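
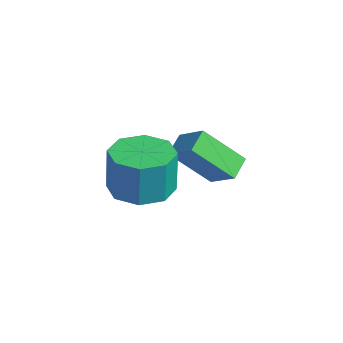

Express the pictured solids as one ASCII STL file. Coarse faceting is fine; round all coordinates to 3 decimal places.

solid 
facet normal -0.020 -0.019 -1.000
outer loop
vertex 2.589 -4.251 1.327
vertex 1.663 -3.695 1.335
vertex 2.711 -3.434 1.309
endloop
endfacet
facet normal 0.989 -0.148 -0.017
outer loop
vertex 2.589 -4.251 1.327
vertex 2.711 -3.434 1.309
vertex 2.622 -4.221 2.976
endloop
endfacet
facet normal 0.989 -0.148 -0.017
outer loop
vertex 2.622 -4.221 2.976
vertex 2.711 -3.434 1.309
vertex 2.744 -3.404 2.959
endloop
endfacet
facet normal 0.020 0.018 1.000
outer loop
vertex 2.622 -4.221 2.976
vertex 2.744 -3.404 2.959
vertex 1.697 -3.665 2.985
endloop
endfacet
facet normal -0.020 -0.018 -1.000
outer loop
vertex 2.711 -3.434 1.309
vertex 1.663 -3.695 1.335
vertex 2.219 -2.769 1.307
endloop
endfacet
facet normal 0.804 0.594 -0.027
outer loop
vertex 2.711 -3.434 1.309
vertex 2.219 -2.769 1.307
vertex 2.744 -3.404 2.959
endloop
endfacet
facet normal 0.804 0.594 -0.027
outer loop
vertex 2.744 -3.404 2.959
vertex 2.219 -2.769 1.307
vertex 2.253 -2.739 2.957
endloop
endfacet
facet normal 0.020 0.018 1.000
outer loop
vertex 2.744 -3.404 2.959
vertex 2.253 -2.739 2.957
vertex 1.697 -3.665 2.985
endloop
endfacet
facet normal -0.021 -0.018 -1.000
outer loop
vertex 2.219 -2.769 1.307
vertex 1.663 -3.695 1.335
vertex 1.402 -2.647 1.322
endloop
endfacet
facet normal 0.147 0.989 -0.021
outer loop
vertex 2.219 -2.769 1.307
vertex 1.402 -2.647 1.322
vertex 2.253 -2.739 2.957
endloop
endfacet
facet normal 0.147 0.989 -0.021
outer loop
vertex 2.253 -2.739 2.957
vertex 1.402 -2.647 1.322
vertex 1.435 -2.617 2.971
endloop
endfacet
facet normal 0.020 0.018 1.000
outer loop
vertex 2.253 -2.739 2.957
vertex 1.435 -2.617 2.971
vertex 1.697 -3.665 2.985
endloop
endfacet
facet normal -0.020 -0.017 -1.000
outer loop
vertex 1.402 -2.647 1.322
vertex 1.663 -3.695 1.335
vertex 0.738 -3.139 1.344
endloop
endfacet
facet normal -0.595 0.803 -0.003
outer loop
vertex 1.402 -2.647 1.322
vertex 0.738 -3.139 1.344
vertex 1.435 -2.617 2.971
endloop
endfacet
facet normal -0.595 0.803 -0.003
outer loop
vertex 1.435 -2.617 2.971
vertex 0.738 -3.139 1.344
vertex 0.771 -3.109 2.993
endloop
endfacet
facet normal 0.020 0.018 1.000
outer loop
vertex 1.435 -2.617 2.971
vertex 0.771 -3.109 2.993
vertex 1.697 -3.665 2.985
endloop
endfacet
facet normal -0.020 -0.018 -1.000
outer loop
vertex 0.738 -3.139 1.344
vertex 1.663 -3.695 1.335
vertex 0.616 -3.956 1.361
endloop
endfacet
facet normal -0.989 0.148 0.017
outer loop
vertex 0.738 -3.139 1.344
vertex 0.616 -3.956 1.361
vertex 0.771 -3.109 2.993
endloop
endfacet
facet normal -0.989 0.148 0.017
outer loop
vertex 0.771 -3.109 2.993
vertex 0.616 -3.956 1.361
vertex 0.649 -3.926 3.011
endloop
endfacet
facet normal 0.020 0.019 1.000
outer loop
vertex 0.771 -3.109 2.993
vertex 0.649 -3.926 3.011
vertex 1.697 -3.665 2.985
endloop
endfacet
facet normal -0.020 -0.018 -1.000
outer loop
vertex 0.616 -3.956 1.361
vertex 1.663 -3.695 1.335
vertex 1.107 -4.621 1.363
endloop
endfacet
facet normal -0.804 -0.594 0.027
outer loop
vertex 0.616 -3.956 1.361
vertex 1.107 -4.621 1.363
vertex 0.649 -3.926 3.011
endloop
endfacet
facet normal -0.804 -0.594 0.027
outer loop
vertex 0.649 -3.926 3.011
vertex 1.107 -4.621 1.363
vertex 1.141 -4.591 3.013
endloop
endfacet
facet normal 0.020 0.018 1.000
outer loop
vertex 0.649 -3.926 3.011
vertex 1.141 -4.591 3.013
vertex 1.697 -3.665 2.985
endloop
endfacet
facet normal -0.020 -0.018 -1.000
outer loop
vertex 1.107 -4.621 1.363
vertex 1.663 -3.695 1.335
vertex 1.925 -4.743 1.349
endloop
endfacet
facet normal -0.147 -0.989 0.021
outer loop
vertex 1.107 -4.621 1.363
vertex 1.925 -4.743 1.349
vertex 1.141 -4.591 3.013
endloop
endfacet
facet normal -0.147 -0.989 0.021
outer loop
vertex 1.141 -4.591 3.013
vertex 1.925 -4.743 1.349
vertex 1.958 -4.713 2.998
endloop
endfacet
facet normal 0.021 0.018 1.000
outer loop
vertex 1.141 -4.591 3.013
vertex 1.958 -4.713 2.998
vertex 1.697 -3.665 2.985
endloop
endfacet
facet normal -0.020 -0.018 -1.000
outer loop
vertex 1.925 -4.743 1.349
vertex 1.663 -3.695 1.335
vertex 2.589 -4.251 1.327
endloop
endfacet
facet normal 0.595 -0.803 0.003
outer loop
vertex 1.925 -4.743 1.349
vertex 2.589 -4.251 1.327
vertex 1.958 -4.713 2.998
endloop
endfacet
facet normal 0.595 -0.803 0.003
outer loop
vertex 1.958 -4.713 2.998
vertex 2.589 -4.251 1.327
vertex 2.622 -4.221 2.976
endloop
endfacet
facet normal 0.020 0.017 1.000
outer loop
vertex 1.958 -4.713 2.998
vertex 2.622 -4.221 2.976
vertex 1.697 -3.665 2.985
endloop
endfacet
facet normal -0.533 0.736 0.418
outer loop
vertex 0.16 -0.721 2.03
vertex 0.781 0.516 0.642
vertex -0.837 -1.032 1.306
endloop
endfacet
facet normal -0.317 -0.631 0.708
outer loop
vertex -0.341 -1.716 0.918
vertex 0.16 -0.721 2.03
vertex -0.837 -1.032 1.306
endloop
endfacet
facet normal -0.533 0.736 0.418
outer loop
vertex -0.837 -1.032 1.306
vertex 0.781 0.516 0.642
vertex -0.215 0.206 -0.081
endloop
endfacet
facet normal -0.784 -0.245 -0.570
outer loop
vertex -0.215 0.206 -0.081
vertex -0.341 -1.716 0.918
vertex -0.837 -1.032 1.306
endloop
endfacet
facet normal 0.784 0.246 0.570
outer loop
vertex 0.16 -0.721 2.03
vertex 1.277 -0.168 0.254
vertex 0.781 0.516 0.642
endloop
endfacet
facet normal -0.317 -0.631 0.708
outer loop
vertex 0.655 -1.406 1.641
vertex 0.16 -0.721 2.03
vertex -0.341 -1.716 0.918
endloop
endfacet
facet normal 0.785 0.244 0.570
outer loop
vertex 0.655 -1.406 1.641
vertex 1.277 -0.168 0.254
vertex 0.16 -0.721 2.03
endloop
endfacet
facet normal 0.317 0.631 -0.708
outer loop
vertex 0.781 0.516 0.642
vertex 1.277 -0.168 0.254
vertex -0.215 0.206 -0.081
endloop
endfacet
facet normal -0.785 -0.244 -0.569
outer loop
vertex 0.28 -0.479 -0.47
vertex -0.341 -1.716 0.918
vertex -0.215 0.206 -0.081
endloop
endfacet
facet normal 0.317 0.631 -0.708
outer loop
vertex -0.215 0.206 -0.081
vertex 1.277 -0.168 0.254
vertex 0.28 -0.479 -0.47
endloop
endfacet
facet normal 0.532 -0.736 -0.418
outer loop
vertex 0.28 -0.479 -0.47
vertex 0.655 -1.406 1.641
vertex -0.341 -1.716 0.918
endloop
endfacet
facet normal 0.533 -0.736 -0.418
outer loop
vertex 1.277 -0.168 0.254
vertex 0.655 -1.406 1.641
vertex 0.28 -0.479 -0.47
endloop
endfacet

endsolid


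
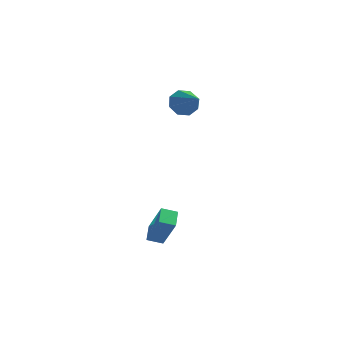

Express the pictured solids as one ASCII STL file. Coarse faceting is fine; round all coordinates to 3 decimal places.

solid 
facet normal -0.725 0.525 -0.446
outer loop
vertex -1.533 3.646 2.514
vertex -2.136 3.216 2.989
vertex -1.669 3.954 3.098
endloop
endfacet
facet normal 0.891 0.453 -0.031
outer loop
vertex -1.533 3.646 2.514
vertex -1.669 3.954 3.098
vertex -0.764 2.224 3.831
endloop
endfacet
facet normal -0.725 0.525 -0.445
outer loop
vertex -1.669 3.954 3.098
vertex -2.136 3.216 2.989
vertex -2.078 3.829 3.617
endloop
endfacet
facet normal 0.583 0.556 0.593
outer loop
vertex -1.669 3.954 3.098
vertex -2.078 3.829 3.617
vertex -0.764 2.224 3.831
endloop
endfacet
facet normal -0.726 0.525 -0.445
outer loop
vertex -2.078 3.829 3.617
vertex -2.136 3.216 2.989
vertex -2.521 3.345 3.769
endloop
endfacet
facet normal 0.101 0.213 0.972
outer loop
vertex -2.078 3.829 3.617
vertex -2.521 3.345 3.769
vertex -0.764 2.224 3.831
endloop
endfacet
facet normal -0.726 0.525 -0.445
outer loop
vertex -2.521 3.345 3.769
vertex -2.136 3.216 2.989
vertex -2.739 2.785 3.464
endloop
endfacet
facet normal -0.272 -0.377 0.886
outer loop
vertex -2.521 3.345 3.769
vertex -2.739 2.785 3.464
vertex -0.764 2.224 3.831
endloop
endfacet
facet normal -0.726 0.524 -0.446
outer loop
vertex -2.739 2.785 3.464
vertex -2.136 3.216 2.989
vertex -2.602 2.478 2.88
endloop
endfacet
facet normal -0.318 -0.868 0.382
outer loop
vertex -2.739 2.785 3.464
vertex -2.602 2.478 2.88
vertex -0.764 2.224 3.831
endloop
endfacet
facet normal -0.726 0.524 -0.446
outer loop
vertex -2.602 2.478 2.88
vertex -2.136 3.216 2.989
vertex -2.193 2.602 2.36
endloop
endfacet
facet normal -0.010 -0.971 -0.240
outer loop
vertex -2.602 2.478 2.88
vertex -2.193 2.602 2.36
vertex -0.764 2.224 3.831
endloop
endfacet
facet normal -0.725 0.524 -0.446
outer loop
vertex -2.193 2.602 2.36
vertex -2.136 3.216 2.989
vertex -1.75 3.086 2.209
endloop
endfacet
facet normal 0.473 -0.626 -0.620
outer loop
vertex -2.193 2.602 2.36
vertex -1.75 3.086 2.209
vertex -0.764 2.224 3.831
endloop
endfacet
facet normal -0.725 0.524 -0.446
outer loop
vertex -1.75 3.086 2.209
vertex -2.136 3.216 2.989
vertex -1.533 3.646 2.514
endloop
endfacet
facet normal 0.845 -0.037 -0.533
outer loop
vertex -1.75 3.086 2.209
vertex -1.533 3.646 2.514
vertex -0.764 2.224 3.831
endloop
endfacet
facet normal -0.815 -0.483 0.318
outer loop
vertex -0.353 -2.993 -2.639
vertex -0.702 -2.09 -2.162
vertex -1.327 -2.471 -4.341
endloop
endfacet
facet normal 0.324 -0.836 -0.442
outer loop
vertex -0.618 -2.05 -4.618
vertex -0.353 -2.993 -2.639
vertex -1.327 -2.471 -4.341
endloop
endfacet
facet normal -0.815 -0.484 0.318
outer loop
vertex -1.327 -2.471 -4.341
vertex -0.702 -2.09 -2.162
vertex -1.677 -1.567 -3.864
endloop
endfacet
facet normal -0.480 0.257 -0.839
outer loop
vertex -1.677 -1.567 -3.864
vertex -0.618 -2.05 -4.618
vertex -1.327 -2.471 -4.341
endloop
endfacet
facet normal 0.480 -0.257 0.838
outer loop
vertex -0.353 -2.993 -2.639
vertex 0.007 -1.669 -2.439
vertex -0.702 -2.09 -2.162
endloop
endfacet
facet normal 0.323 -0.837 -0.442
outer loop
vertex 0.357 -2.573 -2.916
vertex -0.353 -2.993 -2.639
vertex -0.618 -2.05 -4.618
endloop
endfacet
facet normal 0.479 -0.257 0.839
outer loop
vertex 0.357 -2.573 -2.916
vertex 0.007 -1.669 -2.439
vertex -0.353 -2.993 -2.639
endloop
endfacet
facet normal -0.324 0.836 0.442
outer loop
vertex -0.702 -2.09 -2.162
vertex 0.007 -1.669 -2.439
vertex -1.677 -1.567 -3.864
endloop
endfacet
facet normal -0.480 0.258 -0.839
outer loop
vertex -0.967 -1.147 -4.141
vertex -0.618 -2.05 -4.618
vertex -1.677 -1.567 -3.864
endloop
endfacet
facet normal -0.323 0.837 0.442
outer loop
vertex -1.677 -1.567 -3.864
vertex 0.007 -1.669 -2.439
vertex -0.967 -1.147 -4.141
endloop
endfacet
facet normal 0.815 0.483 -0.319
outer loop
vertex -0.967 -1.147 -4.141
vertex 0.357 -2.573 -2.916
vertex -0.618 -2.05 -4.618
endloop
endfacet
facet normal 0.815 0.484 -0.318
outer loop
vertex 0.007 -1.669 -2.439
vertex 0.357 -2.573 -2.916
vertex -0.967 -1.147 -4.141
endloop
endfacet

endsolid


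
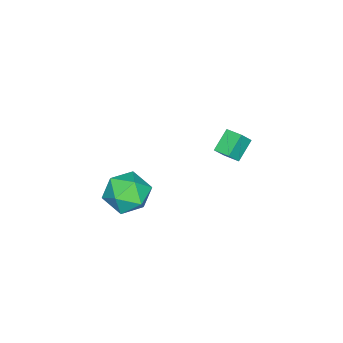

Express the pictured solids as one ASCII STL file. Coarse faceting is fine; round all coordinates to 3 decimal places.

solid 
facet normal -0.586 0.231 -0.777
outer loop
vertex -2.447 -0.72 0.184
vertex -2.266 0.104 0.293
vertex -1.493 -0.83 -0.568
endloop
endfacet
facet normal -0.213 -0.968 -0.129
outer loop
vertex -0.954 -1.044 0.147
vertex -2.447 -0.72 0.184
vertex -1.493 -0.83 -0.568
endloop
endfacet
facet normal -0.585 0.232 -0.777
outer loop
vertex -1.493 -0.83 -0.568
vertex -2.266 0.104 0.293
vertex -1.311 -0.007 -0.459
endloop
endfacet
facet normal 0.782 -0.091 -0.617
outer loop
vertex -1.311 -0.007 -0.459
vertex -0.954 -1.044 0.147
vertex -1.493 -0.83 -0.568
endloop
endfacet
facet normal -0.782 0.090 0.617
outer loop
vertex -2.447 -0.72 0.184
vertex -1.727 -0.11 1.008
vertex -2.266 0.104 0.293
endloop
endfacet
facet normal -0.213 -0.969 -0.128
outer loop
vertex -1.909 -0.933 0.899
vertex -2.447 -0.72 0.184
vertex -0.954 -1.044 0.147
endloop
endfacet
facet normal -0.782 0.091 0.616
outer loop
vertex -1.909 -0.933 0.899
vertex -1.727 -0.11 1.008
vertex -2.447 -0.72 0.184
endloop
endfacet
facet normal 0.214 0.968 0.129
outer loop
vertex -2.266 0.104 0.293
vertex -1.727 -0.11 1.008
vertex -1.311 -0.007 -0.459
endloop
endfacet
facet normal 0.783 -0.090 -0.616
outer loop
vertex -0.773 -0.22 0.256
vertex -0.954 -1.044 0.147
vertex -1.311 -0.007 -0.459
endloop
endfacet
facet normal 0.213 0.969 0.128
outer loop
vertex -1.311 -0.007 -0.459
vertex -1.727 -0.11 1.008
vertex -0.773 -0.22 0.256
endloop
endfacet
facet normal 0.585 -0.231 0.777
outer loop
vertex -0.773 -0.22 0.256
vertex -1.909 -0.933 0.899
vertex -0.954 -1.044 0.147
endloop
endfacet
facet normal 0.585 -0.232 0.777
outer loop
vertex -1.727 -0.11 1.008
vertex -1.909 -0.933 0.899
vertex -0.773 -0.22 0.256
endloop
endfacet
facet normal -0.698 0.588 -0.409
outer loop
vertex 3.528 -1.979 -0.442
vertex 2.719 -2.689 -0.081
vertex 3.056 -1.829 0.58
endloop
endfacet
facet normal -0.132 0.970 -0.203
outer loop
vertex 3.528 -1.979 -0.442
vertex 3.056 -1.829 0.58
vertex 4.177 -1.704 0.449
endloop
endfacet
facet normal 0.442 0.715 -0.542
outer loop
vertex 3.528 -1.979 -0.442
vertex 4.177 -1.704 0.449
vertex 4.533 -2.487 -0.293
endloop
endfacet
facet normal 0.230 0.174 -0.958
outer loop
vertex 3.528 -1.979 -0.442
vertex 4.533 -2.487 -0.293
vertex 3.632 -3.096 -0.62
endloop
endfacet
facet normal -0.474 0.095 -0.875
outer loop
vertex 3.528 -1.979 -0.442
vertex 3.632 -3.096 -0.62
vertex 2.719 -2.689 -0.081
endloop
endfacet
facet normal -0.039 0.867 0.497
outer loop
vertex 4.177 -1.704 0.449
vertex 3.056 -1.829 0.58
vertex 3.768 -2.244 1.36
endloop
endfacet
facet normal -0.955 0.249 0.163
outer loop
vertex 3.056 -1.829 0.58
vertex 2.719 -2.689 -0.081
vertex 2.867 -2.853 1.033
endloop
endfacet
facet normal -0.593 -0.547 -0.591
outer loop
vertex 2.719 -2.689 -0.081
vertex 3.632 -3.096 -0.62
vertex 3.223 -3.636 0.291
endloop
endfacet
facet normal 0.547 -0.421 -0.723
outer loop
vertex 3.632 -3.096 -0.62
vertex 4.533 -2.487 -0.293
vertex 4.344 -3.511 0.16
endloop
endfacet
facet normal 0.890 0.453 -0.051
outer loop
vertex 4.533 -2.487 -0.293
vertex 4.177 -1.704 0.449
vertex 4.681 -2.651 0.821
endloop
endfacet
facet normal -0.230 -0.174 0.958
outer loop
vertex 3.872 -3.361 1.182
vertex 3.768 -2.244 1.36
vertex 2.867 -2.853 1.033
endloop
endfacet
facet normal -0.442 -0.715 0.542
outer loop
vertex 3.872 -3.361 1.182
vertex 2.867 -2.853 1.033
vertex 3.223 -3.636 0.291
endloop
endfacet
facet normal 0.132 -0.970 0.203
outer loop
vertex 3.872 -3.361 1.182
vertex 3.223 -3.636 0.291
vertex 4.344 -3.511 0.16
endloop
endfacet
facet normal 0.698 -0.588 0.409
outer loop
vertex 3.872 -3.361 1.182
vertex 4.344 -3.511 0.16
vertex 4.681 -2.651 0.821
endloop
endfacet
facet normal 0.474 -0.095 0.875
outer loop
vertex 3.872 -3.361 1.182
vertex 4.681 -2.651 0.821
vertex 3.768 -2.244 1.36
endloop
endfacet
facet normal -0.547 0.421 0.723
outer loop
vertex 2.867 -2.853 1.033
vertex 3.768 -2.244 1.36
vertex 3.056 -1.829 0.58
endloop
endfacet
facet normal -0.890 -0.453 0.051
outer loop
vertex 3.223 -3.636 0.291
vertex 2.867 -2.853 1.033
vertex 2.719 -2.689 -0.081
endloop
endfacet
facet normal 0.039 -0.867 -0.497
outer loop
vertex 4.344 -3.511 0.16
vertex 3.223 -3.636 0.291
vertex 3.632 -3.096 -0.62
endloop
endfacet
facet normal 0.955 -0.249 -0.163
outer loop
vertex 4.681 -2.651 0.821
vertex 4.344 -3.511 0.16
vertex 4.533 -2.487 -0.293
endloop
endfacet
facet normal 0.593 0.547 0.591
outer loop
vertex 3.768 -2.244 1.36
vertex 4.681 -2.651 0.821
vertex 4.177 -1.704 0.449
endloop
endfacet

endsolid


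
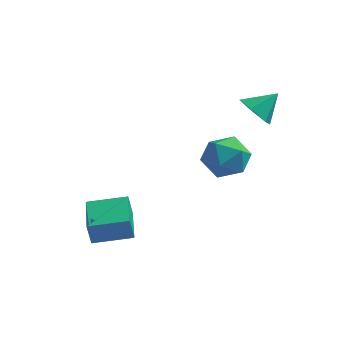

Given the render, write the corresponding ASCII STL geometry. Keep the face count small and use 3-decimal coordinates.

solid 
facet normal -0.929 -0.335 -0.159
outer loop
vertex -3.797 -3.729 -3.101
vertex -4.422 -2.045 -2.998
vertex -3.655 -3.611 -4.176
endloop
endfacet
facet normal 0.347 -0.936 -0.057
outer loop
vertex -2.058 -3.035 -3.902
vertex -3.797 -3.729 -3.101
vertex -3.655 -3.611 -4.176
endloop
endfacet
facet normal -0.929 -0.335 -0.160
outer loop
vertex -3.655 -3.611 -4.176
vertex -4.422 -2.045 -2.998
vertex -4.28 -1.926 -4.073
endloop
endfacet
facet normal 0.130 0.108 -0.986
outer loop
vertex -4.28 -1.926 -4.073
vertex -2.058 -3.035 -3.902
vertex -3.655 -3.611 -4.176
endloop
endfacet
facet normal -0.130 -0.109 0.986
outer loop
vertex -3.797 -3.729 -3.101
vertex -2.825 -1.469 -2.724
vertex -4.422 -2.045 -2.998
endloop
endfacet
facet normal 0.347 -0.936 -0.058
outer loop
vertex -2.2 -3.154 -2.827
vertex -3.797 -3.729 -3.101
vertex -2.058 -3.035 -3.902
endloop
endfacet
facet normal -0.130 -0.108 0.986
outer loop
vertex -2.2 -3.154 -2.827
vertex -2.825 -1.469 -2.724
vertex -3.797 -3.729 -3.101
endloop
endfacet
facet normal -0.347 0.936 0.058
outer loop
vertex -4.422 -2.045 -2.998
vertex -2.825 -1.469 -2.724
vertex -4.28 -1.926 -4.073
endloop
endfacet
facet normal 0.130 0.109 -0.986
outer loop
vertex -2.683 -1.351 -3.799
vertex -2.058 -3.035 -3.902
vertex -4.28 -1.926 -4.073
endloop
endfacet
facet normal -0.347 0.936 0.057
outer loop
vertex -4.28 -1.926 -4.073
vertex -2.825 -1.469 -2.724
vertex -2.683 -1.351 -3.799
endloop
endfacet
facet normal 0.929 0.335 0.160
outer loop
vertex -2.683 -1.351 -3.799
vertex -2.2 -3.154 -2.827
vertex -2.058 -3.035 -3.902
endloop
endfacet
facet normal 0.929 0.335 0.159
outer loop
vertex -2.825 -1.469 -2.724
vertex -2.2 -3.154 -2.827
vertex -2.683 -1.351 -3.799
endloop
endfacet
facet normal 0.483 0.743 -0.463
outer loop
vertex 1.636 -1.423 -0.18
vertex 1.221 -0.714 0.526
vertex 2.167 -1.197 0.737
endloop
endfacet
facet normal 0.844 0.131 -0.521
outer loop
vertex 1.636 -1.423 -0.18
vertex 2.167 -1.197 0.737
vertex 2.108 -2.219 0.384
endloop
endfacet
facet normal 0.418 -0.347 -0.839
outer loop
vertex 1.636 -1.423 -0.18
vertex 2.108 -2.219 0.384
vertex 1.124 -2.368 -0.045
endloop
endfacet
facet normal -0.205 -0.028 -0.978
outer loop
vertex 1.636 -1.423 -0.18
vertex 1.124 -2.368 -0.045
vertex 0.576 -1.438 0.043
endloop
endfacet
facet normal -0.166 0.645 -0.746
outer loop
vertex 1.636 -1.423 -0.18
vertex 0.576 -1.438 0.043
vertex 1.221 -0.714 0.526
endloop
endfacet
facet normal 0.985 -0.104 0.137
outer loop
vertex 2.108 -2.219 0.384
vertex 2.167 -1.197 0.737
vertex 1.984 -2.002 1.437
endloop
endfacet
facet normal 0.401 0.886 0.231
outer loop
vertex 2.167 -1.197 0.737
vertex 1.221 -0.714 0.526
vertex 1.436 -1.072 1.525
endloop
endfacet
facet normal -0.647 0.728 -0.226
outer loop
vertex 1.221 -0.714 0.526
vertex 0.576 -1.438 0.043
vertex 0.452 -1.221 1.096
endloop
endfacet
facet normal -0.711 -0.362 -0.602
outer loop
vertex 0.576 -1.438 0.043
vertex 1.124 -2.368 -0.045
vertex 0.393 -2.243 0.743
endloop
endfacet
facet normal 0.298 -0.877 -0.378
outer loop
vertex 1.124 -2.368 -0.045
vertex 2.108 -2.219 0.384
vertex 1.339 -2.726 0.954
endloop
endfacet
facet normal 0.205 0.028 0.978
outer loop
vertex 0.924 -2.017 1.66
vertex 1.984 -2.002 1.437
vertex 1.436 -1.072 1.525
endloop
endfacet
facet normal -0.418 0.347 0.839
outer loop
vertex 0.924 -2.017 1.66
vertex 1.436 -1.072 1.525
vertex 0.452 -1.221 1.096
endloop
endfacet
facet normal -0.844 -0.131 0.521
outer loop
vertex 0.924 -2.017 1.66
vertex 0.452 -1.221 1.096
vertex 0.393 -2.243 0.743
endloop
endfacet
facet normal -0.483 -0.743 0.463
outer loop
vertex 0.924 -2.017 1.66
vertex 0.393 -2.243 0.743
vertex 1.339 -2.726 0.954
endloop
endfacet
facet normal 0.166 -0.645 0.746
outer loop
vertex 0.924 -2.017 1.66
vertex 1.339 -2.726 0.954
vertex 1.984 -2.002 1.437
endloop
endfacet
facet normal 0.711 0.362 0.602
outer loop
vertex 1.436 -1.072 1.525
vertex 1.984 -2.002 1.437
vertex 2.167 -1.197 0.737
endloop
endfacet
facet normal -0.298 0.877 0.378
outer loop
vertex 0.452 -1.221 1.096
vertex 1.436 -1.072 1.525
vertex 1.221 -0.714 0.526
endloop
endfacet
facet normal -0.985 0.104 -0.137
outer loop
vertex 0.393 -2.243 0.743
vertex 0.452 -1.221 1.096
vertex 0.576 -1.438 0.043
endloop
endfacet
facet normal -0.401 -0.886 -0.231
outer loop
vertex 1.339 -2.726 0.954
vertex 0.393 -2.243 0.743
vertex 1.124 -2.368 -0.045
endloop
endfacet
facet normal 0.647 -0.728 0.226
outer loop
vertex 1.984 -2.002 1.437
vertex 1.339 -2.726 0.954
vertex 2.108 -2.219 0.384
endloop
endfacet
facet normal -0.585 -0.522 -0.621
outer loop
vertex 2.108 1.132 1.062
vertex 1.501 1.783 1.087
vertex 2.143 1.796 0.471
endloop
endfacet
facet normal 0.994 -0.096 -0.049
outer loop
vertex 2.108 1.132 1.062
vertex 2.143 1.796 0.471
vertex 2.279 2.477 1.913
endloop
endfacet
facet normal -0.585 -0.522 -0.621
outer loop
vertex 2.143 1.796 0.471
vertex 1.501 1.783 1.087
vertex 1.536 2.447 0.496
endloop
endfacet
facet normal 0.673 0.642 -0.367
outer loop
vertex 2.143 1.796 0.471
vertex 1.536 2.447 0.496
vertex 2.279 2.477 1.913
endloop
endfacet
facet normal -0.585 -0.522 -0.621
outer loop
vertex 1.536 2.447 0.496
vertex 1.501 1.783 1.087
vertex 0.894 2.433 1.112
endloop
endfacet
facet normal -0.028 1.000 -0.006
outer loop
vertex 1.536 2.447 0.496
vertex 0.894 2.433 1.112
vertex 2.279 2.477 1.913
endloop
endfacet
facet normal -0.585 -0.522 -0.620
outer loop
vertex 0.894 2.433 1.112
vertex 1.501 1.783 1.087
vertex 0.859 1.769 1.704
endloop
endfacet
facet normal -0.408 0.620 0.671
outer loop
vertex 0.894 2.433 1.112
vertex 0.859 1.769 1.704
vertex 2.279 2.477 1.913
endloop
endfacet
facet normal -0.585 -0.522 -0.620
outer loop
vertex 0.859 1.769 1.704
vertex 1.501 1.783 1.087
vertex 1.466 1.119 1.679
endloop
endfacet
facet normal -0.086 -0.119 0.989
outer loop
vertex 0.859 1.769 1.704
vertex 1.466 1.119 1.679
vertex 2.279 2.477 1.913
endloop
endfacet
facet normal -0.585 -0.522 -0.620
outer loop
vertex 1.466 1.119 1.679
vertex 1.501 1.783 1.087
vertex 2.108 1.132 1.062
endloop
endfacet
facet normal 0.614 -0.476 0.629
outer loop
vertex 1.466 1.119 1.679
vertex 2.108 1.132 1.062
vertex 2.279 2.477 1.913
endloop
endfacet

endsolid


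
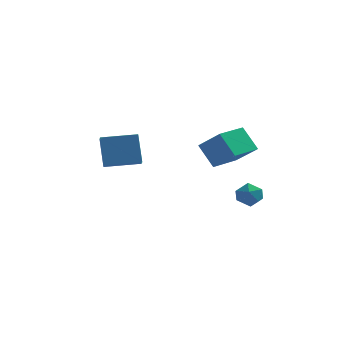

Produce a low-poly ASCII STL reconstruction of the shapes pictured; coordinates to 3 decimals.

solid 
facet normal -0.951 -0.298 -0.075
outer loop
vertex -4.621 -1.531 0.703
vertex -4.821 -0.794 0.306
vertex -4.258 -2.29 -0.888
endloop
endfacet
facet normal 0.232 -0.856 0.461
outer loop
vertex -2.459 -1.726 -0.746
vertex -4.621 -1.531 0.703
vertex -4.258 -2.29 -0.888
endloop
endfacet
facet normal -0.952 -0.298 -0.076
outer loop
vertex -4.258 -2.29 -0.888
vertex -4.821 -0.794 0.306
vertex -4.457 -1.553 -1.285
endloop
endfacet
facet normal 0.202 -0.422 -0.884
outer loop
vertex -4.457 -1.553 -1.285
vertex -2.459 -1.726 -0.746
vertex -4.258 -2.29 -0.888
endloop
endfacet
facet normal -0.202 0.421 0.884
outer loop
vertex -4.621 -1.531 0.703
vertex -3.022 -0.23 0.448
vertex -4.821 -0.794 0.306
endloop
endfacet
facet normal 0.232 -0.856 0.462
outer loop
vertex -2.823 -0.967 0.845
vertex -4.621 -1.531 0.703
vertex -2.459 -1.726 -0.746
endloop
endfacet
facet normal -0.202 0.422 0.884
outer loop
vertex -2.823 -0.967 0.845
vertex -3.022 -0.23 0.448
vertex -4.621 -1.531 0.703
endloop
endfacet
facet normal -0.232 0.856 -0.462
outer loop
vertex -4.821 -0.794 0.306
vertex -3.022 -0.23 0.448
vertex -4.457 -1.553 -1.285
endloop
endfacet
facet normal 0.202 -0.421 -0.884
outer loop
vertex -2.659 -0.989 -1.143
vertex -2.459 -1.726 -0.746
vertex -4.457 -1.553 -1.285
endloop
endfacet
facet normal -0.232 0.856 -0.461
outer loop
vertex -4.457 -1.553 -1.285
vertex -3.022 -0.23 0.448
vertex -2.659 -0.989 -1.143
endloop
endfacet
facet normal 0.951 0.299 0.075
outer loop
vertex -2.659 -0.989 -1.143
vertex -2.823 -0.967 0.845
vertex -2.459 -1.726 -0.746
endloop
endfacet
facet normal 0.952 0.298 0.075
outer loop
vertex -3.022 -0.23 0.448
vertex -2.823 -0.967 0.845
vertex -2.659 -0.989 -1.143
endloop
endfacet
facet normal -0.682 0.370 -0.630
outer loop
vertex 0.502 -2.637 0.916
vertex 1.368 -1.117 0.872
vertex 1.325 -3.141 -0.271
endloop
endfacet
facet normal -0.495 -0.869 0.026
outer loop
vertex 2.472 -3.763 0.788
vertex 0.502 -2.637 0.916
vertex 1.325 -3.141 -0.271
endloop
endfacet
facet normal -0.682 0.370 -0.630
outer loop
vertex 1.325 -3.141 -0.271
vertex 1.368 -1.117 0.872
vertex 2.191 -1.621 -0.315
endloop
endfacet
facet normal 0.538 -0.329 -0.776
outer loop
vertex 2.191 -1.621 -0.315
vertex 2.472 -3.763 0.788
vertex 1.325 -3.141 -0.271
endloop
endfacet
facet normal -0.538 0.329 0.776
outer loop
vertex 0.502 -2.637 0.916
vertex 2.515 -1.739 1.931
vertex 1.368 -1.117 0.872
endloop
endfacet
facet normal -0.495 -0.869 0.026
outer loop
vertex 1.649 -3.259 1.975
vertex 0.502 -2.637 0.916
vertex 2.472 -3.763 0.788
endloop
endfacet
facet normal -0.538 0.329 0.776
outer loop
vertex 1.649 -3.259 1.975
vertex 2.515 -1.739 1.931
vertex 0.502 -2.637 0.916
endloop
endfacet
facet normal 0.495 0.869 -0.026
outer loop
vertex 1.368 -1.117 0.872
vertex 2.515 -1.739 1.931
vertex 2.191 -1.621 -0.315
endloop
endfacet
facet normal 0.538 -0.329 -0.776
outer loop
vertex 3.338 -2.243 0.744
vertex 2.472 -3.763 0.788
vertex 2.191 -1.621 -0.315
endloop
endfacet
facet normal 0.495 0.869 -0.026
outer loop
vertex 2.191 -1.621 -0.315
vertex 2.515 -1.739 1.931
vertex 3.338 -2.243 0.744
endloop
endfacet
facet normal 0.682 -0.370 0.630
outer loop
vertex 3.338 -2.243 0.744
vertex 1.649 -3.259 1.975
vertex 2.472 -3.763 0.788
endloop
endfacet
facet normal 0.682 -0.370 0.630
outer loop
vertex 2.515 -1.739 1.931
vertex 1.649 -3.259 1.975
vertex 3.338 -2.243 0.744
endloop
endfacet
facet normal -0.197 0.699 0.688
outer loop
vertex 2.197 -0.278 -2.733
vertex 2.643 -0.685 -2.192
vertex 2.989 -0.124 -2.663
endloop
endfacet
facet normal -0.193 0.981 0.031
outer loop
vertex 2.197 -0.278 -2.733
vertex 2.989 -0.124 -2.663
vertex 2.648 -0.168 -3.396
endloop
endfacet
facet normal -0.683 0.637 -0.359
outer loop
vertex 2.197 -0.278 -2.733
vertex 2.648 -0.168 -3.396
vertex 2.091 -0.755 -3.378
endloop
endfacet
facet normal -0.988 0.142 0.057
outer loop
vertex 2.197 -0.278 -2.733
vertex 2.091 -0.755 -3.378
vertex 2.088 -1.075 -2.635
endloop
endfacet
facet normal -0.688 0.181 0.703
outer loop
vertex 2.197 -0.278 -2.733
vertex 2.088 -1.075 -2.635
vertex 2.643 -0.685 -2.192
endloop
endfacet
facet normal 0.446 0.857 -0.259
outer loop
vertex 2.648 -0.168 -3.396
vertex 2.989 -0.124 -2.663
vertex 3.372 -0.505 -3.265
endloop
endfacet
facet normal 0.442 0.401 0.802
outer loop
vertex 2.989 -0.124 -2.663
vertex 2.643 -0.685 -2.192
vertex 3.369 -0.825 -2.522
endloop
endfacet
facet normal -0.353 -0.437 0.827
outer loop
vertex 2.643 -0.685 -2.192
vertex 2.088 -1.075 -2.635
vertex 2.812 -1.412 -2.504
endloop
endfacet
facet normal -0.839 -0.499 -0.218
outer loop
vertex 2.088 -1.075 -2.635
vertex 2.091 -0.755 -3.378
vertex 2.471 -1.456 -3.237
endloop
endfacet
facet normal -0.346 0.301 -0.889
outer loop
vertex 2.091 -0.755 -3.378
vertex 2.648 -0.168 -3.396
vertex 2.817 -0.895 -3.708
endloop
endfacet
facet normal 0.988 -0.142 -0.057
outer loop
vertex 3.263 -1.302 -3.167
vertex 3.372 -0.505 -3.265
vertex 3.369 -0.825 -2.522
endloop
endfacet
facet normal 0.683 -0.637 0.359
outer loop
vertex 3.263 -1.302 -3.167
vertex 3.369 -0.825 -2.522
vertex 2.812 -1.412 -2.504
endloop
endfacet
facet normal 0.193 -0.981 -0.031
outer loop
vertex 3.263 -1.302 -3.167
vertex 2.812 -1.412 -2.504
vertex 2.471 -1.456 -3.237
endloop
endfacet
facet normal 0.197 -0.699 -0.688
outer loop
vertex 3.263 -1.302 -3.167
vertex 2.471 -1.456 -3.237
vertex 2.817 -0.895 -3.708
endloop
endfacet
facet normal 0.688 -0.181 -0.703
outer loop
vertex 3.263 -1.302 -3.167
vertex 2.817 -0.895 -3.708
vertex 3.372 -0.505 -3.265
endloop
endfacet
facet normal 0.839 0.499 0.218
outer loop
vertex 3.369 -0.825 -2.522
vertex 3.372 -0.505 -3.265
vertex 2.989 -0.124 -2.663
endloop
endfacet
facet normal 0.346 -0.301 0.889
outer loop
vertex 2.812 -1.412 -2.504
vertex 3.369 -0.825 -2.522
vertex 2.643 -0.685 -2.192
endloop
endfacet
facet normal -0.446 -0.857 0.259
outer loop
vertex 2.471 -1.456 -3.237
vertex 2.812 -1.412 -2.504
vertex 2.088 -1.075 -2.635
endloop
endfacet
facet normal -0.442 -0.401 -0.802
outer loop
vertex 2.817 -0.895 -3.708
vertex 2.471 -1.456 -3.237
vertex 2.091 -0.755 -3.378
endloop
endfacet
facet normal 0.353 0.437 -0.827
outer loop
vertex 3.372 -0.505 -3.265
vertex 2.817 -0.895 -3.708
vertex 2.648 -0.168 -3.396
endloop
endfacet

endsolid


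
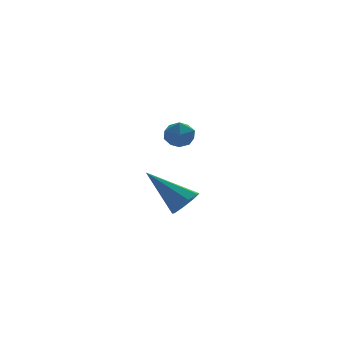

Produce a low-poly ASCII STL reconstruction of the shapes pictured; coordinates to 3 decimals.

solid 
facet normal -0.815 0.536 0.221
outer loop
vertex -0.742 4.216 -2.712
vertex -0.867 3.794 -2.148
vertex -0.462 4.379 -2.074
endloop
endfacet
facet normal -0.322 0.942 -0.099
outer loop
vertex -0.742 4.216 -2.712
vertex -0.462 4.379 -2.074
vertex -0.068 4.451 -2.666
endloop
endfacet
facet normal -0.177 0.653 -0.736
outer loop
vertex -0.742 4.216 -2.712
vertex -0.068 4.451 -2.666
vertex -0.229 3.911 -3.106
endloop
endfacet
facet normal -0.582 0.069 -0.811
outer loop
vertex -0.742 4.216 -2.712
vertex -0.229 3.911 -3.106
vertex -0.723 3.505 -2.786
endloop
endfacet
facet normal -0.976 -0.003 -0.219
outer loop
vertex -0.742 4.216 -2.712
vertex -0.723 3.505 -2.786
vertex -0.867 3.794 -2.148
endloop
endfacet
facet normal 0.273 0.916 0.293
outer loop
vertex -0.068 4.451 -2.666
vertex -0.462 4.379 -2.074
vertex 0.223 4.175 -2.074
endloop
endfacet
facet normal -0.525 0.261 0.810
outer loop
vertex -0.462 4.379 -2.074
vertex -0.867 3.794 -2.148
vertex -0.271 3.769 -1.754
endloop
endfacet
facet normal -0.784 -0.612 0.100
outer loop
vertex -0.867 3.794 -2.148
vertex -0.723 3.505 -2.786
vertex -0.432 3.229 -2.194
endloop
endfacet
facet normal -0.148 -0.495 -0.856
outer loop
vertex -0.723 3.505 -2.786
vertex -0.229 3.911 -3.106
vertex -0.038 3.301 -2.786
endloop
endfacet
facet normal 0.506 0.449 -0.736
outer loop
vertex -0.229 3.911 -3.106
vertex -0.068 4.451 -2.666
vertex 0.367 3.886 -2.712
endloop
endfacet
facet normal 0.582 -0.069 0.811
outer loop
vertex 0.242 3.464 -2.148
vertex 0.223 4.175 -2.074
vertex -0.271 3.769 -1.754
endloop
endfacet
facet normal 0.177 -0.653 0.736
outer loop
vertex 0.242 3.464 -2.148
vertex -0.271 3.769 -1.754
vertex -0.432 3.229 -2.194
endloop
endfacet
facet normal 0.322 -0.942 0.099
outer loop
vertex 0.242 3.464 -2.148
vertex -0.432 3.229 -2.194
vertex -0.038 3.301 -2.786
endloop
endfacet
facet normal 0.815 -0.536 -0.221
outer loop
vertex 0.242 3.464 -2.148
vertex -0.038 3.301 -2.786
vertex 0.367 3.886 -2.712
endloop
endfacet
facet normal 0.976 0.003 0.219
outer loop
vertex 0.242 3.464 -2.148
vertex 0.367 3.886 -2.712
vertex 0.223 4.175 -2.074
endloop
endfacet
facet normal 0.148 0.495 0.856
outer loop
vertex -0.271 3.769 -1.754
vertex 0.223 4.175 -2.074
vertex -0.462 4.379 -2.074
endloop
endfacet
facet normal -0.506 -0.449 0.736
outer loop
vertex -0.432 3.229 -2.194
vertex -0.271 3.769 -1.754
vertex -0.867 3.794 -2.148
endloop
endfacet
facet normal -0.273 -0.916 -0.293
outer loop
vertex -0.038 3.301 -2.786
vertex -0.432 3.229 -2.194
vertex -0.723 3.505 -2.786
endloop
endfacet
facet normal 0.525 -0.261 -0.810
outer loop
vertex 0.367 3.886 -2.712
vertex -0.038 3.301 -2.786
vertex -0.229 3.911 -3.106
endloop
endfacet
facet normal 0.784 0.612 -0.100
outer loop
vertex 0.223 4.175 -2.074
vertex 0.367 3.886 -2.712
vertex -0.068 4.451 -2.666
endloop
endfacet
facet normal 0.545 -0.561 -0.623
outer loop
vertex -1.517 -1.472 -3.389
vertex -1.84 -1.188 -3.928
vertex -1.272 -1.039 -3.565
endloop
endfacet
facet normal 0.501 0.067 0.863
outer loop
vertex -1.517 -1.472 -3.389
vertex -1.272 -1.039 -3.565
vertex -2.94 -0.052 -2.672
endloop
endfacet
facet normal 0.545 -0.562 -0.622
outer loop
vertex -1.272 -1.039 -3.565
vertex -1.84 -1.188 -3.928
vertex -1.359 -0.693 -3.954
endloop
endfacet
facet normal 0.620 0.650 0.440
outer loop
vertex -1.272 -1.039 -3.565
vertex -1.359 -0.693 -3.954
vertex -2.94 -0.052 -2.672
endloop
endfacet
facet normal 0.545 -0.562 -0.622
outer loop
vertex -1.359 -0.693 -3.954
vertex -1.84 -1.188 -3.928
vertex -1.728 -0.637 -4.328
endloop
endfacet
facet normal 0.278 0.951 -0.132
outer loop
vertex -1.359 -0.693 -3.954
vertex -1.728 -0.637 -4.328
vertex -2.94 -0.052 -2.672
endloop
endfacet
facet normal 0.545 -0.562 -0.622
outer loop
vertex -1.728 -0.637 -4.328
vertex -1.84 -1.188 -3.928
vertex -2.162 -0.903 -4.468
endloop
endfacet
facet normal -0.321 0.795 -0.515
outer loop
vertex -1.728 -0.637 -4.328
vertex -2.162 -0.903 -4.468
vertex -2.94 -0.052 -2.672
endloop
endfacet
facet normal 0.545 -0.563 -0.622
outer loop
vertex -2.162 -0.903 -4.468
vertex -1.84 -1.188 -3.928
vertex -2.407 -1.336 -4.291
endloop
endfacet
facet normal -0.830 0.270 -0.488
outer loop
vertex -2.162 -0.903 -4.468
vertex -2.407 -1.336 -4.291
vertex -2.94 -0.052 -2.672
endloop
endfacet
facet normal 0.545 -0.562 -0.622
outer loop
vertex -2.407 -1.336 -4.291
vertex -1.84 -1.188 -3.928
vertex -2.32 -1.682 -3.902
endloop
endfacet
facet normal -0.948 -0.312 -0.065
outer loop
vertex -2.407 -1.336 -4.291
vertex -2.32 -1.682 -3.902
vertex -2.94 -0.052 -2.672
endloop
endfacet
facet normal 0.544 -0.562 -0.623
outer loop
vertex -2.32 -1.682 -3.902
vertex -1.84 -1.188 -3.928
vertex -1.951 -1.739 -3.528
endloop
endfacet
facet normal -0.607 -0.613 0.506
outer loop
vertex -2.32 -1.682 -3.902
vertex -1.951 -1.739 -3.528
vertex -2.94 -0.052 -2.672
endloop
endfacet
facet normal 0.545 -0.562 -0.623
outer loop
vertex -1.951 -1.739 -3.528
vertex -1.84 -1.188 -3.928
vertex -1.517 -1.472 -3.389
endloop
endfacet
facet normal -0.005 -0.455 0.890
outer loop
vertex -1.951 -1.739 -3.528
vertex -1.517 -1.472 -3.389
vertex -2.94 -0.052 -2.672
endloop
endfacet

endsolid


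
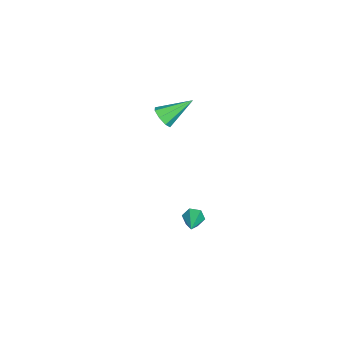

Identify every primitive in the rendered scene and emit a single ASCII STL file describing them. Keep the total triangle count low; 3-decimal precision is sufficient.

solid 
facet normal 0.411 -0.726 -0.551
outer loop
vertex -3.191 -1.065 -2.063
vertex -3.544 -1.601 -1.62
vertex -3.731 -1.213 -2.271
endloop
endfacet
facet normal -0.025 0.845 -0.535
outer loop
vertex -3.191 -1.065 -2.063
vertex -3.731 -1.213 -2.271
vertex -4.396 -0.099 -0.48
endloop
endfacet
facet normal 0.412 -0.726 -0.551
outer loop
vertex -3.731 -1.213 -2.271
vertex -3.544 -1.601 -1.62
vertex -4.161 -1.589 -2.097
endloop
endfacet
facet normal -0.663 0.500 -0.557
outer loop
vertex -3.731 -1.213 -2.271
vertex -4.161 -1.589 -2.097
vertex -4.396 -0.099 -0.48
endloop
endfacet
facet normal 0.412 -0.726 -0.551
outer loop
vertex -4.161 -1.589 -2.097
vertex -3.544 -1.601 -1.62
vertex -4.23 -1.972 -1.644
endloop
endfacet
facet normal -0.989 0.004 -0.147
outer loop
vertex -4.161 -1.589 -2.097
vertex -4.23 -1.972 -1.644
vertex -4.396 -0.099 -0.48
endloop
endfacet
facet normal 0.411 -0.725 -0.552
outer loop
vertex -4.23 -1.972 -1.644
vertex -3.544 -1.601 -1.62
vertex -3.897 -2.138 -1.178
endloop
endfacet
facet normal -0.816 -0.356 0.456
outer loop
vertex -4.23 -1.972 -1.644
vertex -3.897 -2.138 -1.178
vertex -4.396 -0.099 -0.48
endloop
endfacet
facet normal 0.412 -0.725 -0.551
outer loop
vertex -3.897 -2.138 -1.178
vertex -3.544 -1.601 -1.62
vertex -3.357 -1.989 -0.97
endloop
endfacet
facet normal -0.244 -0.367 0.898
outer loop
vertex -3.897 -2.138 -1.178
vertex -3.357 -1.989 -0.97
vertex -4.396 -0.099 -0.48
endloop
endfacet
facet normal 0.411 -0.726 -0.552
outer loop
vertex -3.357 -1.989 -0.97
vertex -3.544 -1.601 -1.62
vertex -2.927 -1.613 -1.144
endloop
endfacet
facet normal 0.392 -0.023 0.920
outer loop
vertex -3.357 -1.989 -0.97
vertex -2.927 -1.613 -1.144
vertex -4.396 -0.099 -0.48
endloop
endfacet
facet normal 0.411 -0.727 -0.550
outer loop
vertex -2.927 -1.613 -1.144
vertex -3.544 -1.601 -1.62
vertex -2.858 -1.231 -1.597
endloop
endfacet
facet normal 0.719 0.474 0.509
outer loop
vertex -2.927 -1.613 -1.144
vertex -2.858 -1.231 -1.597
vertex -4.396 -0.099 -0.48
endloop
endfacet
facet normal 0.410 -0.726 -0.552
outer loop
vertex -2.858 -1.231 -1.597
vertex -3.544 -1.601 -1.62
vertex -3.191 -1.065 -2.063
endloop
endfacet
facet normal 0.545 0.833 -0.093
outer loop
vertex -2.858 -1.231 -1.597
vertex -3.191 -1.065 -2.063
vertex -4.396 -0.099 -0.48
endloop
endfacet
facet normal -0.912 -0.186 -0.367
outer loop
vertex 3.154 1.642 -4.137
vertex 2.902 1.979 -3.681
vertex 3.062 2.25 -4.216
endloop
endfacet
facet normal 0.621 -0.008 -0.784
outer loop
vertex 3.154 1.642 -4.137
vertex 3.062 2.25 -4.216
vertex 4.598 2.321 -2.999
endloop
endfacet
facet normal -0.912 -0.184 -0.366
outer loop
vertex 3.062 2.25 -4.216
vertex 2.902 1.979 -3.681
vertex 2.811 2.587 -3.76
endloop
endfacet
facet normal 0.315 0.838 -0.446
outer loop
vertex 3.062 2.25 -4.216
vertex 2.811 2.587 -3.76
vertex 4.598 2.321 -2.999
endloop
endfacet
facet normal -0.912 -0.184 -0.367
outer loop
vertex 2.811 2.587 -3.76
vertex 2.902 1.979 -3.681
vertex 2.651 2.316 -3.226
endloop
endfacet
facet normal -0.053 0.897 0.439
outer loop
vertex 2.811 2.587 -3.76
vertex 2.651 2.316 -3.226
vertex 4.598 2.321 -2.999
endloop
endfacet
facet normal -0.912 -0.184 -0.367
outer loop
vertex 2.651 2.316 -3.226
vertex 2.902 1.979 -3.681
vertex 2.742 1.708 -3.147
endloop
endfacet
facet normal -0.115 0.111 0.987
outer loop
vertex 2.651 2.316 -3.226
vertex 2.742 1.708 -3.147
vertex 4.598 2.321 -2.999
endloop
endfacet
facet normal -0.912 -0.184 -0.366
outer loop
vertex 2.742 1.708 -3.147
vertex 2.902 1.979 -3.681
vertex 2.993 1.371 -3.603
endloop
endfacet
facet normal 0.191 -0.736 0.649
outer loop
vertex 2.742 1.708 -3.147
vertex 2.993 1.371 -3.603
vertex 4.598 2.321 -2.999
endloop
endfacet
facet normal -0.912 -0.184 -0.368
outer loop
vertex 2.993 1.371 -3.603
vertex 2.902 1.979 -3.681
vertex 3.154 1.642 -4.137
endloop
endfacet
facet normal 0.559 -0.795 -0.235
outer loop
vertex 2.993 1.371 -3.603
vertex 3.154 1.642 -4.137
vertex 4.598 2.321 -2.999
endloop
endfacet

endsolid


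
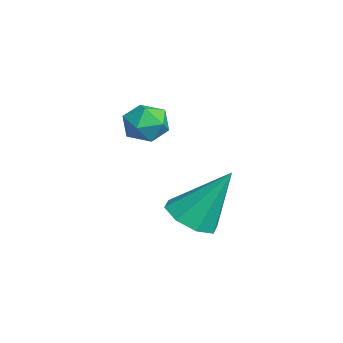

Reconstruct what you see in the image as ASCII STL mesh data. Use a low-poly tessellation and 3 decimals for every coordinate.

solid 
facet normal -0.229 0.259 0.938
outer loop
vertex -0.077 2.819 -1.068
vertex -0.426 2.26 -0.999
vertex 0.218 2.269 -0.844
endloop
endfacet
facet normal 0.405 0.523 0.750
outer loop
vertex -0.077 2.819 -1.068
vertex 0.218 2.269 -0.844
vertex 0.529 2.657 -1.282
endloop
endfacet
facet normal 0.311 0.934 0.174
outer loop
vertex -0.077 2.819 -1.068
vertex 0.529 2.657 -1.282
vertex 0.077 2.887 -1.708
endloop
endfacet
facet normal -0.382 0.924 0.006
outer loop
vertex -0.077 2.819 -1.068
vertex 0.077 2.887 -1.708
vertex -0.513 2.642 -1.533
endloop
endfacet
facet normal -0.717 0.507 0.479
outer loop
vertex -0.077 2.819 -1.068
vertex -0.513 2.642 -1.533
vertex -0.426 2.26 -0.999
endloop
endfacet
facet normal 0.826 -0.026 0.564
outer loop
vertex 0.529 2.657 -1.282
vertex 0.218 2.269 -0.844
vertex 0.553 1.998 -1.347
endloop
endfacet
facet normal -0.203 -0.452 0.869
outer loop
vertex 0.218 2.269 -0.844
vertex -0.426 2.26 -0.999
vertex -0.037 1.753 -1.172
endloop
endfacet
facet normal -0.991 -0.049 0.127
outer loop
vertex -0.426 2.26 -0.999
vertex -0.513 2.642 -1.533
vertex -0.489 1.983 -1.598
endloop
endfacet
facet normal -0.449 0.627 -0.637
outer loop
vertex -0.513 2.642 -1.533
vertex 0.077 2.887 -1.708
vertex -0.178 2.371 -2.036
endloop
endfacet
facet normal 0.673 0.642 -0.368
outer loop
vertex 0.077 2.887 -1.708
vertex 0.529 2.657 -1.282
vertex 0.466 2.38 -1.881
endloop
endfacet
facet normal 0.382 -0.924 -0.006
outer loop
vertex 0.117 1.821 -1.812
vertex 0.553 1.998 -1.347
vertex -0.037 1.753 -1.172
endloop
endfacet
facet normal -0.311 -0.934 -0.174
outer loop
vertex 0.117 1.821 -1.812
vertex -0.037 1.753 -1.172
vertex -0.489 1.983 -1.598
endloop
endfacet
facet normal -0.405 -0.523 -0.750
outer loop
vertex 0.117 1.821 -1.812
vertex -0.489 1.983 -1.598
vertex -0.178 2.371 -2.036
endloop
endfacet
facet normal 0.229 -0.259 -0.938
outer loop
vertex 0.117 1.821 -1.812
vertex -0.178 2.371 -2.036
vertex 0.466 2.38 -1.881
endloop
endfacet
facet normal 0.717 -0.507 -0.479
outer loop
vertex 0.117 1.821 -1.812
vertex 0.466 2.38 -1.881
vertex 0.553 1.998 -1.347
endloop
endfacet
facet normal 0.449 -0.627 0.637
outer loop
vertex -0.037 1.753 -1.172
vertex 0.553 1.998 -1.347
vertex 0.218 2.269 -0.844
endloop
endfacet
facet normal -0.673 -0.642 0.368
outer loop
vertex -0.489 1.983 -1.598
vertex -0.037 1.753 -1.172
vertex -0.426 2.26 -0.999
endloop
endfacet
facet normal -0.826 0.026 -0.564
outer loop
vertex -0.178 2.371 -2.036
vertex -0.489 1.983 -1.598
vertex -0.513 2.642 -1.533
endloop
endfacet
facet normal 0.203 0.452 -0.869
outer loop
vertex 0.466 2.38 -1.881
vertex -0.178 2.371 -2.036
vertex 0.077 2.887 -1.708
endloop
endfacet
facet normal 0.991 0.049 -0.127
outer loop
vertex 0.553 1.998 -1.347
vertex 0.466 2.38 -1.881
vertex 0.529 2.657 -1.282
endloop
endfacet
facet normal -0.115 -0.526 -0.842
outer loop
vertex 3.504 2.874 -3.459
vertex 2.759 2.896 -3.371
vertex 3.266 3.331 -3.712
endloop
endfacet
facet normal 0.882 0.471 0.020
outer loop
vertex 3.504 2.874 -3.459
vertex 3.266 3.331 -3.712
vertex 2.961 3.824 -1.889
endloop
endfacet
facet normal -0.114 -0.527 -0.842
outer loop
vertex 3.266 3.331 -3.712
vertex 2.759 2.896 -3.371
vertex 2.731 3.533 -3.766
endloop
endfacet
facet normal 0.363 0.913 -0.186
outer loop
vertex 3.266 3.331 -3.712
vertex 2.731 3.533 -3.766
vertex 2.961 3.824 -1.889
endloop
endfacet
facet normal -0.115 -0.527 -0.842
outer loop
vertex 2.731 3.533 -3.766
vertex 2.759 2.896 -3.371
vertex 2.213 3.362 -3.588
endloop
endfacet
facet normal -0.343 0.934 -0.103
outer loop
vertex 2.731 3.533 -3.766
vertex 2.213 3.362 -3.588
vertex 2.961 3.824 -1.889
endloop
endfacet
facet normal -0.115 -0.527 -0.842
outer loop
vertex 2.213 3.362 -3.588
vertex 2.759 2.896 -3.371
vertex 2.015 2.918 -3.283
endloop
endfacet
facet normal -0.825 0.520 0.222
outer loop
vertex 2.213 3.362 -3.588
vertex 2.015 2.918 -3.283
vertex 2.961 3.824 -1.889
endloop
endfacet
facet normal -0.115 -0.526 -0.842
outer loop
vertex 2.015 2.918 -3.283
vertex 2.759 2.896 -3.371
vertex 2.253 2.461 -3.03
endloop
endfacet
facet normal -0.798 -0.085 0.597
outer loop
vertex 2.015 2.918 -3.283
vertex 2.253 2.461 -3.03
vertex 2.961 3.824 -1.889
endloop
endfacet
facet normal -0.114 -0.527 -0.842
outer loop
vertex 2.253 2.461 -3.03
vertex 2.759 2.896 -3.371
vertex 2.787 2.259 -2.976
endloop
endfacet
facet normal -0.280 -0.526 0.803
outer loop
vertex 2.253 2.461 -3.03
vertex 2.787 2.259 -2.976
vertex 2.961 3.824 -1.889
endloop
endfacet
facet normal -0.115 -0.527 -0.842
outer loop
vertex 2.787 2.259 -2.976
vertex 2.759 2.896 -3.371
vertex 3.306 2.43 -3.154
endloop
endfacet
facet normal 0.427 -0.547 0.720
outer loop
vertex 2.787 2.259 -2.976
vertex 3.306 2.43 -3.154
vertex 2.961 3.824 -1.889
endloop
endfacet
facet normal -0.115 -0.527 -0.842
outer loop
vertex 3.306 2.43 -3.154
vertex 2.759 2.896 -3.371
vertex 3.504 2.874 -3.459
endloop
endfacet
facet normal 0.909 -0.134 0.395
outer loop
vertex 3.306 2.43 -3.154
vertex 3.504 2.874 -3.459
vertex 2.961 3.824 -1.889
endloop
endfacet

endsolid


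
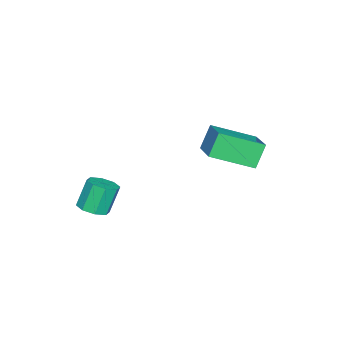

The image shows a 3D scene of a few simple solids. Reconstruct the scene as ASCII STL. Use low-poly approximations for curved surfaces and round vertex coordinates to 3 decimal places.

solid 
facet normal -0.487 0.154 0.860
outer loop
vertex -1.335 0.134 5.106
vertex -2.205 1.979 4.283
vertex -2.807 -0.853 4.449
endloop
endfacet
facet normal 0.396 -0.839 0.374
outer loop
vertex -2.155 -1.059 3.297
vertex -1.335 0.134 5.106
vertex -2.807 -0.853 4.449
endloop
endfacet
facet normal -0.487 0.154 0.860
outer loop
vertex -2.807 -0.853 4.449
vertex -2.205 1.979 4.283
vertex -3.677 0.992 3.626
endloop
endfacet
facet normal -0.779 -0.522 -0.347
outer loop
vertex -3.677 0.992 3.626
vertex -2.155 -1.059 3.297
vertex -2.807 -0.853 4.449
endloop
endfacet
facet normal 0.779 0.522 0.347
outer loop
vertex -1.335 0.134 5.106
vertex -1.553 1.773 3.131
vertex -2.205 1.979 4.283
endloop
endfacet
facet normal 0.396 -0.839 0.374
outer loop
vertex -0.683 -0.072 3.954
vertex -1.335 0.134 5.106
vertex -2.155 -1.059 3.297
endloop
endfacet
facet normal 0.779 0.522 0.347
outer loop
vertex -0.683 -0.072 3.954
vertex -1.553 1.773 3.131
vertex -1.335 0.134 5.106
endloop
endfacet
facet normal -0.396 0.839 -0.374
outer loop
vertex -2.205 1.979 4.283
vertex -1.553 1.773 3.131
vertex -3.677 0.992 3.626
endloop
endfacet
facet normal -0.779 -0.522 -0.347
outer loop
vertex -3.025 0.786 2.474
vertex -2.155 -1.059 3.297
vertex -3.677 0.992 3.626
endloop
endfacet
facet normal -0.396 0.839 -0.374
outer loop
vertex -3.677 0.992 3.626
vertex -1.553 1.773 3.131
vertex -3.025 0.786 2.474
endloop
endfacet
facet normal 0.487 -0.154 -0.860
outer loop
vertex -3.025 0.786 2.474
vertex -0.683 -0.072 3.954
vertex -2.155 -1.059 3.297
endloop
endfacet
facet normal 0.487 -0.154 -0.860
outer loop
vertex -1.553 1.773 3.131
vertex -0.683 -0.072 3.954
vertex -3.025 0.786 2.474
endloop
endfacet
facet normal 0.378 -0.181 -0.908
outer loop
vertex 3.537 -4.084 2.176
vertex 2.876 -3.912 1.867
vertex 3.493 -3.527 2.047
endloop
endfacet
facet normal 0.923 0.155 0.353
outer loop
vertex 3.537 -4.084 2.176
vertex 3.493 -3.527 2.047
vertex 2.986 -3.82 3.502
endloop
endfacet
facet normal 0.923 0.155 0.353
outer loop
vertex 2.986 -3.82 3.502
vertex 3.493 -3.527 2.047
vertex 2.942 -3.263 3.373
endloop
endfacet
facet normal -0.377 0.181 0.908
outer loop
vertex 2.986 -3.82 3.502
vertex 2.942 -3.263 3.373
vertex 2.324 -3.648 3.193
endloop
endfacet
facet normal 0.378 -0.181 -0.908
outer loop
vertex 3.493 -3.527 2.047
vertex 2.876 -3.912 1.867
vertex 3.088 -3.195 1.812
endloop
endfacet
facet normal 0.599 0.795 0.091
outer loop
vertex 3.493 -3.527 2.047
vertex 3.088 -3.195 1.812
vertex 2.942 -3.263 3.373
endloop
endfacet
facet normal 0.599 0.795 0.091
outer loop
vertex 2.942 -3.263 3.373
vertex 3.088 -3.195 1.812
vertex 2.537 -2.931 3.138
endloop
endfacet
facet normal -0.378 0.182 0.908
outer loop
vertex 2.942 -3.263 3.373
vertex 2.537 -2.931 3.138
vertex 2.324 -3.648 3.193
endloop
endfacet
facet normal 0.376 -0.181 -0.909
outer loop
vertex 3.088 -3.195 1.812
vertex 2.876 -3.912 1.867
vertex 2.558 -3.283 1.61
endloop
endfacet
facet normal -0.076 0.971 -0.225
outer loop
vertex 3.088 -3.195 1.812
vertex 2.558 -3.283 1.61
vertex 2.537 -2.931 3.138
endloop
endfacet
facet normal -0.076 0.971 -0.225
outer loop
vertex 2.537 -2.931 3.138
vertex 2.558 -3.283 1.61
vertex 2.007 -3.019 2.936
endloop
endfacet
facet normal -0.376 0.182 0.909
outer loop
vertex 2.537 -2.931 3.138
vertex 2.007 -3.019 2.936
vertex 2.324 -3.648 3.193
endloop
endfacet
facet normal 0.377 -0.181 -0.908
outer loop
vertex 2.558 -3.283 1.61
vertex 2.876 -3.912 1.867
vertex 2.214 -3.74 1.558
endloop
endfacet
facet normal -0.706 0.578 -0.409
outer loop
vertex 2.558 -3.283 1.61
vertex 2.214 -3.74 1.558
vertex 2.007 -3.019 2.936
endloop
endfacet
facet normal -0.706 0.578 -0.409
outer loop
vertex 2.007 -3.019 2.936
vertex 2.214 -3.74 1.558
vertex 1.663 -3.476 2.884
endloop
endfacet
facet normal -0.378 0.181 0.908
outer loop
vertex 2.007 -3.019 2.936
vertex 1.663 -3.476 2.884
vertex 2.324 -3.648 3.193
endloop
endfacet
facet normal 0.377 -0.181 -0.908
outer loop
vertex 2.214 -3.74 1.558
vertex 2.876 -3.912 1.867
vertex 2.258 -4.297 1.687
endloop
endfacet
facet normal -0.923 -0.155 -0.353
outer loop
vertex 2.214 -3.74 1.558
vertex 2.258 -4.297 1.687
vertex 1.663 -3.476 2.884
endloop
endfacet
facet normal -0.923 -0.155 -0.353
outer loop
vertex 1.663 -3.476 2.884
vertex 2.258 -4.297 1.687
vertex 1.707 -4.033 3.013
endloop
endfacet
facet normal -0.378 0.181 0.908
outer loop
vertex 1.663 -3.476 2.884
vertex 1.707 -4.033 3.013
vertex 2.324 -3.648 3.193
endloop
endfacet
facet normal 0.378 -0.182 -0.908
outer loop
vertex 2.258 -4.297 1.687
vertex 2.876 -3.912 1.867
vertex 2.663 -4.629 1.922
endloop
endfacet
facet normal -0.599 -0.795 -0.091
outer loop
vertex 2.258 -4.297 1.687
vertex 2.663 -4.629 1.922
vertex 1.707 -4.033 3.013
endloop
endfacet
facet normal -0.599 -0.795 -0.091
outer loop
vertex 1.707 -4.033 3.013
vertex 2.663 -4.629 1.922
vertex 2.112 -4.365 3.248
endloop
endfacet
facet normal -0.378 0.181 0.908
outer loop
vertex 1.707 -4.033 3.013
vertex 2.112 -4.365 3.248
vertex 2.324 -3.648 3.193
endloop
endfacet
facet normal 0.376 -0.182 -0.909
outer loop
vertex 2.663 -4.629 1.922
vertex 2.876 -3.912 1.867
vertex 3.193 -4.541 2.124
endloop
endfacet
facet normal 0.076 -0.971 0.225
outer loop
vertex 2.663 -4.629 1.922
vertex 3.193 -4.541 2.124
vertex 2.112 -4.365 3.248
endloop
endfacet
facet normal 0.076 -0.971 0.225
outer loop
vertex 2.112 -4.365 3.248
vertex 3.193 -4.541 2.124
vertex 2.642 -4.277 3.45
endloop
endfacet
facet normal -0.376 0.181 0.909
outer loop
vertex 2.112 -4.365 3.248
vertex 2.642 -4.277 3.45
vertex 2.324 -3.648 3.193
endloop
endfacet
facet normal 0.378 -0.181 -0.908
outer loop
vertex 3.193 -4.541 2.124
vertex 2.876 -3.912 1.867
vertex 3.537 -4.084 2.176
endloop
endfacet
facet normal 0.706 -0.578 0.409
outer loop
vertex 3.193 -4.541 2.124
vertex 3.537 -4.084 2.176
vertex 2.642 -4.277 3.45
endloop
endfacet
facet normal 0.706 -0.578 0.409
outer loop
vertex 2.642 -4.277 3.45
vertex 3.537 -4.084 2.176
vertex 2.986 -3.82 3.502
endloop
endfacet
facet normal -0.377 0.181 0.908
outer loop
vertex 2.642 -4.277 3.45
vertex 2.986 -3.82 3.502
vertex 2.324 -3.648 3.193
endloop
endfacet

endsolid


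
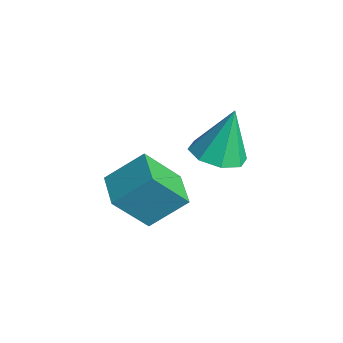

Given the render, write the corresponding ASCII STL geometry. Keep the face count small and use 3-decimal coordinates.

solid 
facet normal -0.971 0.231 0.068
outer loop
vertex 0.448 -3.865 2.099
vertex 0.749 -2.855 2.959
vertex 0.594 -2.904 0.918
endloop
endfacet
facet normal -0.221 -0.743 -0.632
outer loop
vertex 1.691 -3.165 0.841
vertex 0.448 -3.865 2.099
vertex 0.594 -2.904 0.918
endloop
endfacet
facet normal -0.971 0.231 0.068
outer loop
vertex 0.594 -2.904 0.918
vertex 0.749 -2.855 2.959
vertex 0.895 -1.894 1.778
endloop
endfacet
facet normal 0.095 0.629 -0.772
outer loop
vertex 0.895 -1.894 1.778
vertex 1.691 -3.165 0.841
vertex 0.594 -2.904 0.918
endloop
endfacet
facet normal -0.095 -0.629 0.772
outer loop
vertex 0.448 -3.865 2.099
vertex 1.846 -3.116 2.882
vertex 0.749 -2.855 2.959
endloop
endfacet
facet normal -0.221 -0.743 -0.632
outer loop
vertex 1.545 -4.126 2.022
vertex 0.448 -3.865 2.099
vertex 1.691 -3.165 0.841
endloop
endfacet
facet normal -0.095 -0.629 0.772
outer loop
vertex 1.545 -4.126 2.022
vertex 1.846 -3.116 2.882
vertex 0.448 -3.865 2.099
endloop
endfacet
facet normal 0.221 0.743 0.632
outer loop
vertex 0.749 -2.855 2.959
vertex 1.846 -3.116 2.882
vertex 0.895 -1.894 1.778
endloop
endfacet
facet normal 0.095 0.629 -0.772
outer loop
vertex 1.992 -2.155 1.701
vertex 1.691 -3.165 0.841
vertex 0.895 -1.894 1.778
endloop
endfacet
facet normal 0.221 0.743 0.632
outer loop
vertex 0.895 -1.894 1.778
vertex 1.846 -3.116 2.882
vertex 1.992 -2.155 1.701
endloop
endfacet
facet normal 0.971 -0.231 -0.068
outer loop
vertex 1.992 -2.155 1.701
vertex 1.545 -4.126 2.022
vertex 1.691 -3.165 0.841
endloop
endfacet
facet normal 0.971 -0.231 -0.068
outer loop
vertex 1.846 -3.116 2.882
vertex 1.545 -4.126 2.022
vertex 1.992 -2.155 1.701
endloop
endfacet
facet normal 0.034 -0.320 -0.947
outer loop
vertex 0.963 -0.751 1.78
vertex 0.189 -0.478 1.66
vertex 0.947 -0.15 1.576
endloop
endfacet
facet normal 0.893 0.165 0.417
outer loop
vertex 0.963 -0.751 1.78
vertex 0.947 -0.15 1.576
vertex 0.131 0.058 3.24
endloop
endfacet
facet normal 0.034 -0.321 -0.947
outer loop
vertex 0.947 -0.15 1.576
vertex 0.189 -0.478 1.66
vertex 0.487 0.259 1.421
endloop
endfacet
facet normal 0.611 0.765 0.204
outer loop
vertex 0.947 -0.15 1.576
vertex 0.487 0.259 1.421
vertex 0.131 0.058 3.24
endloop
endfacet
facet normal 0.035 -0.321 -0.946
outer loop
vertex 0.487 0.259 1.421
vertex 0.189 -0.478 1.66
vertex -0.148 0.237 1.405
endloop
endfacet
facet normal -0.037 0.994 0.103
outer loop
vertex 0.487 0.259 1.421
vertex -0.148 0.237 1.405
vertex 0.131 0.058 3.24
endloop
endfacet
facet normal 0.034 -0.321 -0.946
outer loop
vertex -0.148 0.237 1.405
vertex 0.189 -0.478 1.66
vertex -0.586 -0.204 1.539
endloop
endfacet
facet normal -0.672 0.720 0.172
outer loop
vertex -0.148 0.237 1.405
vertex -0.586 -0.204 1.539
vertex 0.131 0.058 3.24
endloop
endfacet
facet normal 0.035 -0.320 -0.947
outer loop
vertex -0.586 -0.204 1.539
vertex 0.189 -0.478 1.66
vertex -0.569 -0.805 1.743
endloop
endfacet
facet normal -0.922 0.101 0.373
outer loop
vertex -0.586 -0.204 1.539
vertex -0.569 -0.805 1.743
vertex 0.131 0.058 3.24
endloop
endfacet
facet normal 0.034 -0.320 -0.947
outer loop
vertex -0.569 -0.805 1.743
vertex 0.189 -0.478 1.66
vertex -0.109 -1.215 1.898
endloop
endfacet
facet normal -0.640 -0.497 0.586
outer loop
vertex -0.569 -0.805 1.743
vertex -0.109 -1.215 1.898
vertex 0.131 0.058 3.24
endloop
endfacet
facet normal 0.036 -0.320 -0.947
outer loop
vertex -0.109 -1.215 1.898
vertex 0.189 -0.478 1.66
vertex 0.525 -1.192 1.914
endloop
endfacet
facet normal 0.009 -0.726 0.687
outer loop
vertex -0.109 -1.215 1.898
vertex 0.525 -1.192 1.914
vertex 0.131 0.058 3.24
endloop
endfacet
facet normal 0.034 -0.321 -0.947
outer loop
vertex 0.525 -1.192 1.914
vertex 0.189 -0.478 1.66
vertex 0.963 -0.751 1.78
endloop
endfacet
facet normal 0.644 -0.452 0.617
outer loop
vertex 0.525 -1.192 1.914
vertex 0.963 -0.751 1.78
vertex 0.131 0.058 3.24
endloop
endfacet

endsolid


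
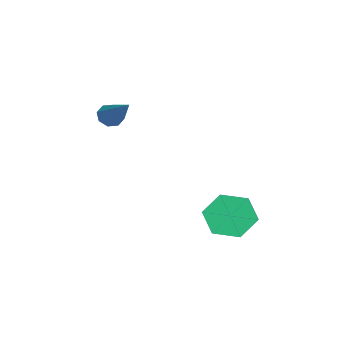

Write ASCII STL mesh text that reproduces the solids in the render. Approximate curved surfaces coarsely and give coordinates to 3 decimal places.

solid 
facet normal -0.722 -0.361 -0.591
outer loop
vertex -3.403 -4.527 -0.591
vertex -3.747 -4.068 -0.451
vertex -3.348 -4.177 -0.872
endloop
endfacet
facet normal 0.841 -0.413 -0.349
outer loop
vertex -3.403 -4.527 -0.591
vertex -3.348 -4.177 -0.872
vertex -2.233 -3.312 0.791
endloop
endfacet
facet normal -0.722 -0.361 -0.590
outer loop
vertex -3.348 -4.177 -0.872
vertex -3.747 -4.068 -0.451
vertex -3.527 -3.764 -0.906
endloop
endfacet
facet normal 0.731 0.265 -0.628
outer loop
vertex -3.348 -4.177 -0.872
vertex -3.527 -3.764 -0.906
vertex -2.233 -3.312 0.791
endloop
endfacet
facet normal -0.722 -0.361 -0.590
outer loop
vertex -3.527 -3.764 -0.906
vertex -3.747 -4.068 -0.451
vertex -3.835 -3.529 -0.673
endloop
endfacet
facet normal 0.299 0.840 -0.452
outer loop
vertex -3.527 -3.764 -0.906
vertex -3.835 -3.529 -0.673
vertex -2.233 -3.312 0.791
endloop
endfacet
facet normal -0.721 -0.361 -0.591
outer loop
vertex -3.835 -3.529 -0.673
vertex -3.747 -4.068 -0.451
vertex -4.091 -3.61 -0.311
endloop
endfacet
facet normal -0.202 0.977 0.076
outer loop
vertex -3.835 -3.529 -0.673
vertex -4.091 -3.61 -0.311
vertex -2.233 -3.312 0.791
endloop
endfacet
facet normal -0.720 -0.360 -0.593
outer loop
vertex -4.091 -3.61 -0.311
vertex -3.747 -4.068 -0.451
vertex -4.147 -3.96 -0.031
endloop
endfacet
facet normal -0.479 0.594 0.647
outer loop
vertex -4.091 -3.61 -0.311
vertex -4.147 -3.96 -0.031
vertex -2.233 -3.312 0.791
endloop
endfacet
facet normal -0.720 -0.361 -0.593
outer loop
vertex -4.147 -3.96 -0.031
vertex -3.747 -4.068 -0.451
vertex -3.968 -4.373 0.003
endloop
endfacet
facet normal -0.369 -0.084 0.926
outer loop
vertex -4.147 -3.96 -0.031
vertex -3.968 -4.373 0.003
vertex -2.233 -3.312 0.791
endloop
endfacet
facet normal -0.721 -0.360 -0.593
outer loop
vertex -3.968 -4.373 0.003
vertex -3.747 -4.068 -0.451
vertex -3.66 -4.608 -0.229
endloop
endfacet
facet normal 0.062 -0.659 0.750
outer loop
vertex -3.968 -4.373 0.003
vertex -3.66 -4.608 -0.229
vertex -2.233 -3.312 0.791
endloop
endfacet
facet normal -0.721 -0.360 -0.592
outer loop
vertex -3.66 -4.608 -0.229
vertex -3.747 -4.068 -0.451
vertex -3.403 -4.527 -0.591
endloop
endfacet
facet normal 0.564 -0.796 0.222
outer loop
vertex -3.66 -4.608 -0.229
vertex -3.403 -4.527 -0.591
vertex -2.233 -3.312 0.791
endloop
endfacet
facet normal -0.889 0.059 -0.455
outer loop
vertex 1.012 0.872 -4.77
vertex 0.539 0.512 -3.893
vertex 0.678 1.553 -4.03
endloop
endfacet
facet normal 0.333 0.764 -0.553
outer loop
vertex 1.012 0.872 -4.77
vertex 0.678 1.553 -4.03
vertex 2.274 0.789 -4.124
endloop
endfacet
facet normal 0.333 0.764 -0.553
outer loop
vertex 2.274 0.789 -4.124
vertex 0.678 1.553 -4.03
vertex 1.94 1.47 -3.384
endloop
endfacet
facet normal 0.889 -0.059 0.455
outer loop
vertex 2.274 0.789 -4.124
vertex 1.94 1.47 -3.384
vertex 1.801 0.428 -3.247
endloop
endfacet
facet normal -0.889 0.059 -0.455
outer loop
vertex 0.678 1.553 -4.03
vertex 0.539 0.512 -3.893
vertex 0.205 1.193 -3.153
endloop
endfacet
facet normal -0.106 0.939 0.328
outer loop
vertex 0.678 1.553 -4.03
vertex 0.205 1.193 -3.153
vertex 1.94 1.47 -3.384
endloop
endfacet
facet normal -0.106 0.939 0.328
outer loop
vertex 1.94 1.47 -3.384
vertex 0.205 1.193 -3.153
vertex 1.467 1.11 -2.507
endloop
endfacet
facet normal 0.888 -0.059 0.455
outer loop
vertex 1.94 1.47 -3.384
vertex 1.467 1.11 -2.507
vertex 1.801 0.428 -3.247
endloop
endfacet
facet normal -0.889 0.059 -0.455
outer loop
vertex 0.205 1.193 -3.153
vertex 0.539 0.512 -3.893
vertex 0.066 0.151 -3.016
endloop
endfacet
facet normal -0.440 0.174 0.881
outer loop
vertex 0.205 1.193 -3.153
vertex 0.066 0.151 -3.016
vertex 1.467 1.11 -2.507
endloop
endfacet
facet normal -0.440 0.174 0.881
outer loop
vertex 1.467 1.11 -2.507
vertex 0.066 0.151 -3.016
vertex 1.328 0.068 -2.37
endloop
endfacet
facet normal 0.888 -0.059 0.455
outer loop
vertex 1.467 1.11 -2.507
vertex 1.328 0.068 -2.37
vertex 1.801 0.428 -3.247
endloop
endfacet
facet normal -0.889 0.059 -0.455
outer loop
vertex 0.066 0.151 -3.016
vertex 0.539 0.512 -3.893
vertex 0.4 -0.53 -3.756
endloop
endfacet
facet normal -0.333 -0.764 0.553
outer loop
vertex 0.066 0.151 -3.016
vertex 0.4 -0.53 -3.756
vertex 1.328 0.068 -2.37
endloop
endfacet
facet normal -0.333 -0.764 0.553
outer loop
vertex 1.328 0.068 -2.37
vertex 0.4 -0.53 -3.756
vertex 1.662 -0.613 -3.11
endloop
endfacet
facet normal 0.889 -0.059 0.455
outer loop
vertex 1.328 0.068 -2.37
vertex 1.662 -0.613 -3.11
vertex 1.801 0.428 -3.247
endloop
endfacet
facet normal -0.888 0.059 -0.455
outer loop
vertex 0.4 -0.53 -3.756
vertex 0.539 0.512 -3.893
vertex 0.873 -0.17 -4.633
endloop
endfacet
facet normal 0.106 -0.939 -0.328
outer loop
vertex 0.4 -0.53 -3.756
vertex 0.873 -0.17 -4.633
vertex 1.662 -0.613 -3.11
endloop
endfacet
facet normal 0.106 -0.939 -0.328
outer loop
vertex 1.662 -0.613 -3.11
vertex 0.873 -0.17 -4.633
vertex 2.135 -0.253 -3.987
endloop
endfacet
facet normal 0.889 -0.059 0.455
outer loop
vertex 1.662 -0.613 -3.11
vertex 2.135 -0.253 -3.987
vertex 1.801 0.428 -3.247
endloop
endfacet
facet normal -0.888 0.059 -0.455
outer loop
vertex 0.873 -0.17 -4.633
vertex 0.539 0.512 -3.893
vertex 1.012 0.872 -4.77
endloop
endfacet
facet normal 0.440 -0.174 -0.881
outer loop
vertex 0.873 -0.17 -4.633
vertex 1.012 0.872 -4.77
vertex 2.135 -0.253 -3.987
endloop
endfacet
facet normal 0.440 -0.174 -0.881
outer loop
vertex 2.135 -0.253 -3.987
vertex 1.012 0.872 -4.77
vertex 2.274 0.789 -4.124
endloop
endfacet
facet normal 0.889 -0.059 0.455
outer loop
vertex 2.135 -0.253 -3.987
vertex 2.274 0.789 -4.124
vertex 1.801 0.428 -3.247
endloop
endfacet

endsolid


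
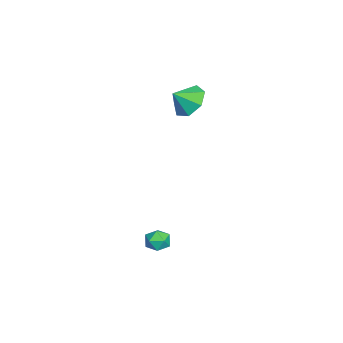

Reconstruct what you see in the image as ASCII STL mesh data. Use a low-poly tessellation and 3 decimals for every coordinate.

solid 
facet normal -0.984 -0.056 -0.168
outer loop
vertex 2.244 1.461 -4.056
vertex 2.29 0.769 -4.096
vertex 2.168 1.075 -3.484
endloop
endfacet
facet normal -0.826 0.512 0.236
outer loop
vertex 2.244 1.461 -4.056
vertex 2.168 1.075 -3.484
vertex 2.538 1.661 -3.46
endloop
endfacet
facet normal -0.367 0.921 -0.128
outer loop
vertex 2.244 1.461 -4.056
vertex 2.538 1.661 -3.46
vertex 2.889 1.718 -4.056
endloop
endfacet
facet normal -0.242 0.607 -0.757
outer loop
vertex 2.244 1.461 -4.056
vertex 2.889 1.718 -4.056
vertex 2.735 1.167 -4.449
endloop
endfacet
facet normal -0.624 0.004 -0.782
outer loop
vertex 2.244 1.461 -4.056
vertex 2.735 1.167 -4.449
vertex 2.29 0.769 -4.096
endloop
endfacet
facet normal -0.495 0.279 0.823
outer loop
vertex 2.538 1.661 -3.46
vertex 2.168 1.075 -3.484
vertex 2.765 1.093 -3.131
endloop
endfacet
facet normal -0.752 -0.637 0.169
outer loop
vertex 2.168 1.075 -3.484
vertex 2.29 0.769 -4.096
vertex 2.611 0.542 -3.524
endloop
endfacet
facet normal -0.167 -0.543 -0.823
outer loop
vertex 2.29 0.769 -4.096
vertex 2.735 1.167 -4.449
vertex 2.962 0.599 -4.12
endloop
endfacet
facet normal 0.449 0.432 -0.782
outer loop
vertex 2.735 1.167 -4.449
vertex 2.889 1.718 -4.056
vertex 3.332 1.185 -4.096
endloop
endfacet
facet normal 0.246 0.940 0.235
outer loop
vertex 2.889 1.718 -4.056
vertex 2.538 1.661 -3.46
vertex 3.21 1.491 -3.484
endloop
endfacet
facet normal 0.242 -0.607 0.757
outer loop
vertex 3.256 0.799 -3.524
vertex 2.765 1.093 -3.131
vertex 2.611 0.542 -3.524
endloop
endfacet
facet normal 0.367 -0.921 0.128
outer loop
vertex 3.256 0.799 -3.524
vertex 2.611 0.542 -3.524
vertex 2.962 0.599 -4.12
endloop
endfacet
facet normal 0.826 -0.512 -0.236
outer loop
vertex 3.256 0.799 -3.524
vertex 2.962 0.599 -4.12
vertex 3.332 1.185 -4.096
endloop
endfacet
facet normal 0.984 0.056 0.168
outer loop
vertex 3.256 0.799 -3.524
vertex 3.332 1.185 -4.096
vertex 3.21 1.491 -3.484
endloop
endfacet
facet normal 0.624 -0.004 0.782
outer loop
vertex 3.256 0.799 -3.524
vertex 3.21 1.491 -3.484
vertex 2.765 1.093 -3.131
endloop
endfacet
facet normal -0.449 -0.432 0.782
outer loop
vertex 2.611 0.542 -3.524
vertex 2.765 1.093 -3.131
vertex 2.168 1.075 -3.484
endloop
endfacet
facet normal -0.246 -0.940 -0.235
outer loop
vertex 2.962 0.599 -4.12
vertex 2.611 0.542 -3.524
vertex 2.29 0.769 -4.096
endloop
endfacet
facet normal 0.495 -0.279 -0.823
outer loop
vertex 3.332 1.185 -4.096
vertex 2.962 0.599 -4.12
vertex 2.735 1.167 -4.449
endloop
endfacet
facet normal 0.752 0.637 -0.169
outer loop
vertex 3.21 1.491 -3.484
vertex 3.332 1.185 -4.096
vertex 2.889 1.718 -4.056
endloop
endfacet
facet normal 0.167 0.543 0.823
outer loop
vertex 2.765 1.093 -3.131
vertex 3.21 1.491 -3.484
vertex 2.538 1.661 -3.46
endloop
endfacet
facet normal -0.387 0.665 -0.639
outer loop
vertex -2.723 2.029 1.495
vertex -3.665 1.965 1.999
vertex -2.847 2.628 2.193
endloop
endfacet
facet normal 0.949 -0.135 0.284
outer loop
vertex -2.723 2.029 1.495
vertex -2.847 2.628 2.193
vertex -3.215 1.195 2.741
endloop
endfacet
facet normal -0.387 0.665 -0.639
outer loop
vertex -2.847 2.628 2.193
vertex -3.665 1.965 1.999
vertex -3.587 2.728 2.745
endloop
endfacet
facet normal 0.604 0.145 0.784
outer loop
vertex -2.847 2.628 2.193
vertex -3.587 2.728 2.745
vertex -3.215 1.195 2.741
endloop
endfacet
facet normal -0.387 0.664 -0.639
outer loop
vertex -3.587 2.728 2.745
vertex -3.665 1.965 1.999
vertex -4.385 2.254 2.736
endloop
endfacet
facet normal -0.009 -0.005 1.000
outer loop
vertex -3.587 2.728 2.745
vertex -4.385 2.254 2.736
vertex -3.215 1.195 2.741
endloop
endfacet
facet normal -0.387 0.665 -0.639
outer loop
vertex -4.385 2.254 2.736
vertex -3.665 1.965 1.999
vertex -4.641 1.563 2.172
endloop
endfacet
facet normal -0.429 -0.470 0.771
outer loop
vertex -4.385 2.254 2.736
vertex -4.641 1.563 2.172
vertex -3.215 1.195 2.741
endloop
endfacet
facet normal -0.387 0.664 -0.639
outer loop
vertex -4.641 1.563 2.172
vertex -3.665 1.965 1.999
vertex -4.162 1.174 1.478
endloop
endfacet
facet normal -0.340 -0.901 0.270
outer loop
vertex -4.641 1.563 2.172
vertex -4.162 1.174 1.478
vertex -3.215 1.195 2.741
endloop
endfacet
facet normal -0.388 0.664 -0.639
outer loop
vertex -4.162 1.174 1.478
vertex -3.665 1.965 1.999
vertex -3.308 1.382 1.176
endloop
endfacet
facet normal 0.192 -0.973 -0.128
outer loop
vertex -4.162 1.174 1.478
vertex -3.308 1.382 1.176
vertex -3.215 1.195 2.741
endloop
endfacet
facet normal -0.387 0.665 -0.639
outer loop
vertex -3.308 1.382 1.176
vertex -3.665 1.965 1.999
vertex -2.723 2.029 1.495
endloop
endfacet
facet normal 0.765 -0.632 -0.121
outer loop
vertex -3.308 1.382 1.176
vertex -2.723 2.029 1.495
vertex -3.215 1.195 2.741
endloop
endfacet

endsolid


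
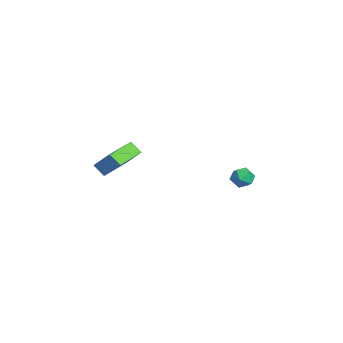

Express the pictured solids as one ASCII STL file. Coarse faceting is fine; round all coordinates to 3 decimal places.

solid 
facet normal -0.552 -0.490 0.674
outer loop
vertex -2.233 -4.447 0.319
vertex -3.48 -2.875 0.44
vertex -3.236 -5.14 -1.006
endloop
endfacet
facet normal 0.620 -0.782 -0.060
outer loop
vertex -2.7 -4.665 -1.66
vertex -2.233 -4.447 0.319
vertex -3.236 -5.14 -1.006
endloop
endfacet
facet normal -0.552 -0.490 0.674
outer loop
vertex -3.236 -5.14 -1.006
vertex -3.48 -2.875 0.44
vertex -4.483 -3.568 -0.885
endloop
endfacet
facet normal -0.557 -0.385 -0.736
outer loop
vertex -4.483 -3.568 -0.885
vertex -2.7 -4.665 -1.66
vertex -3.236 -5.14 -1.006
endloop
endfacet
facet normal 0.557 0.385 0.736
outer loop
vertex -2.233 -4.447 0.319
vertex -2.944 -2.4 -0.214
vertex -3.48 -2.875 0.44
endloop
endfacet
facet normal 0.620 -0.782 -0.060
outer loop
vertex -1.697 -3.972 -0.335
vertex -2.233 -4.447 0.319
vertex -2.7 -4.665 -1.66
endloop
endfacet
facet normal 0.557 0.385 0.736
outer loop
vertex -1.697 -3.972 -0.335
vertex -2.944 -2.4 -0.214
vertex -2.233 -4.447 0.319
endloop
endfacet
facet normal -0.620 0.782 0.060
outer loop
vertex -3.48 -2.875 0.44
vertex -2.944 -2.4 -0.214
vertex -4.483 -3.568 -0.885
endloop
endfacet
facet normal -0.557 -0.385 -0.736
outer loop
vertex -3.947 -3.093 -1.539
vertex -2.7 -4.665 -1.66
vertex -4.483 -3.568 -0.885
endloop
endfacet
facet normal -0.620 0.782 0.060
outer loop
vertex -4.483 -3.568 -0.885
vertex -2.944 -2.4 -0.214
vertex -3.947 -3.093 -1.539
endloop
endfacet
facet normal 0.552 0.490 -0.674
outer loop
vertex -3.947 -3.093 -1.539
vertex -1.697 -3.972 -0.335
vertex -2.7 -4.665 -1.66
endloop
endfacet
facet normal 0.552 0.490 -0.674
outer loop
vertex -2.944 -2.4 -0.214
vertex -1.697 -3.972 -0.335
vertex -3.947 -3.093 -1.539
endloop
endfacet
facet normal -0.015 0.165 0.986
outer loop
vertex -3.563 4.086 -2.816
vertex -3.173 3.376 -2.691
vertex -2.743 4.066 -2.8
endloop
endfacet
facet normal 0.007 0.780 0.626
outer loop
vertex -3.563 4.086 -2.816
vertex -2.743 4.066 -2.8
vertex -3.131 4.52 -3.362
endloop
endfacet
facet normal -0.562 0.804 0.194
outer loop
vertex -3.563 4.086 -2.816
vertex -3.131 4.52 -3.362
vertex -3.8 4.11 -3.601
endloop
endfacet
facet normal -0.935 0.204 0.289
outer loop
vertex -3.563 4.086 -2.816
vertex -3.8 4.11 -3.601
vertex -3.826 3.403 -3.186
endloop
endfacet
facet normal -0.598 -0.191 0.778
outer loop
vertex -3.563 4.086 -2.816
vertex -3.826 3.403 -3.186
vertex -3.173 3.376 -2.691
endloop
endfacet
facet normal 0.593 0.775 0.217
outer loop
vertex -3.131 4.52 -3.362
vertex -2.743 4.066 -2.8
vertex -2.474 4.077 -3.574
endloop
endfacet
facet normal 0.556 -0.220 0.802
outer loop
vertex -2.743 4.066 -2.8
vertex -3.173 3.376 -2.691
vertex -2.5 3.37 -3.159
endloop
endfacet
facet normal -0.386 -0.796 0.466
outer loop
vertex -3.173 3.376 -2.691
vertex -3.826 3.403 -3.186
vertex -3.169 2.96 -3.398
endloop
endfacet
facet normal -0.932 -0.157 -0.326
outer loop
vertex -3.826 3.403 -3.186
vertex -3.8 4.11 -3.601
vertex -3.557 3.414 -3.96
endloop
endfacet
facet normal -0.327 0.814 -0.481
outer loop
vertex -3.8 4.11 -3.601
vertex -3.131 4.52 -3.362
vertex -3.127 4.104 -4.069
endloop
endfacet
facet normal 0.935 -0.204 -0.289
outer loop
vertex -2.737 3.394 -3.944
vertex -2.474 4.077 -3.574
vertex -2.5 3.37 -3.159
endloop
endfacet
facet normal 0.562 -0.804 -0.194
outer loop
vertex -2.737 3.394 -3.944
vertex -2.5 3.37 -3.159
vertex -3.169 2.96 -3.398
endloop
endfacet
facet normal -0.007 -0.780 -0.626
outer loop
vertex -2.737 3.394 -3.944
vertex -3.169 2.96 -3.398
vertex -3.557 3.414 -3.96
endloop
endfacet
facet normal 0.015 -0.165 -0.986
outer loop
vertex -2.737 3.394 -3.944
vertex -3.557 3.414 -3.96
vertex -3.127 4.104 -4.069
endloop
endfacet
facet normal 0.598 0.191 -0.778
outer loop
vertex -2.737 3.394 -3.944
vertex -3.127 4.104 -4.069
vertex -2.474 4.077 -3.574
endloop
endfacet
facet normal 0.932 0.157 0.326
outer loop
vertex -2.5 3.37 -3.159
vertex -2.474 4.077 -3.574
vertex -2.743 4.066 -2.8
endloop
endfacet
facet normal 0.327 -0.814 0.481
outer loop
vertex -3.169 2.96 -3.398
vertex -2.5 3.37 -3.159
vertex -3.173 3.376 -2.691
endloop
endfacet
facet normal -0.593 -0.775 -0.217
outer loop
vertex -3.557 3.414 -3.96
vertex -3.169 2.96 -3.398
vertex -3.826 3.403 -3.186
endloop
endfacet
facet normal -0.556 0.220 -0.802
outer loop
vertex -3.127 4.104 -4.069
vertex -3.557 3.414 -3.96
vertex -3.8 4.11 -3.601
endloop
endfacet
facet normal 0.386 0.796 -0.466
outer loop
vertex -2.474 4.077 -3.574
vertex -3.127 4.104 -4.069
vertex -3.131 4.52 -3.362
endloop
endfacet

endsolid
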